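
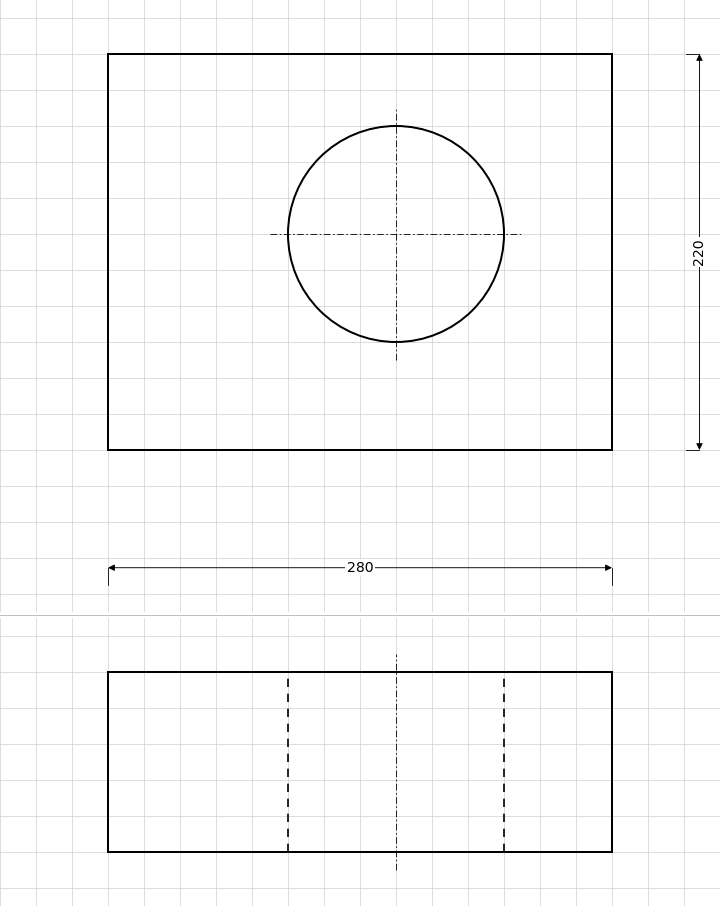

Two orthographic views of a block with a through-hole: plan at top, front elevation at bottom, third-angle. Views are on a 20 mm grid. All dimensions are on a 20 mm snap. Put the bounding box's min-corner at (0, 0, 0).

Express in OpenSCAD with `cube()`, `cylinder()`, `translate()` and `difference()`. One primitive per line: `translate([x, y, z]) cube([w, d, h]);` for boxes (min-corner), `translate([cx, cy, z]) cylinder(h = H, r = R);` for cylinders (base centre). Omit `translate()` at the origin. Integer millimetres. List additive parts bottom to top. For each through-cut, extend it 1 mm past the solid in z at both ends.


difference() {
  cube([280, 220, 100]);
  translate([160, 120, -1]) cylinder(h = 102, r = 60);
}


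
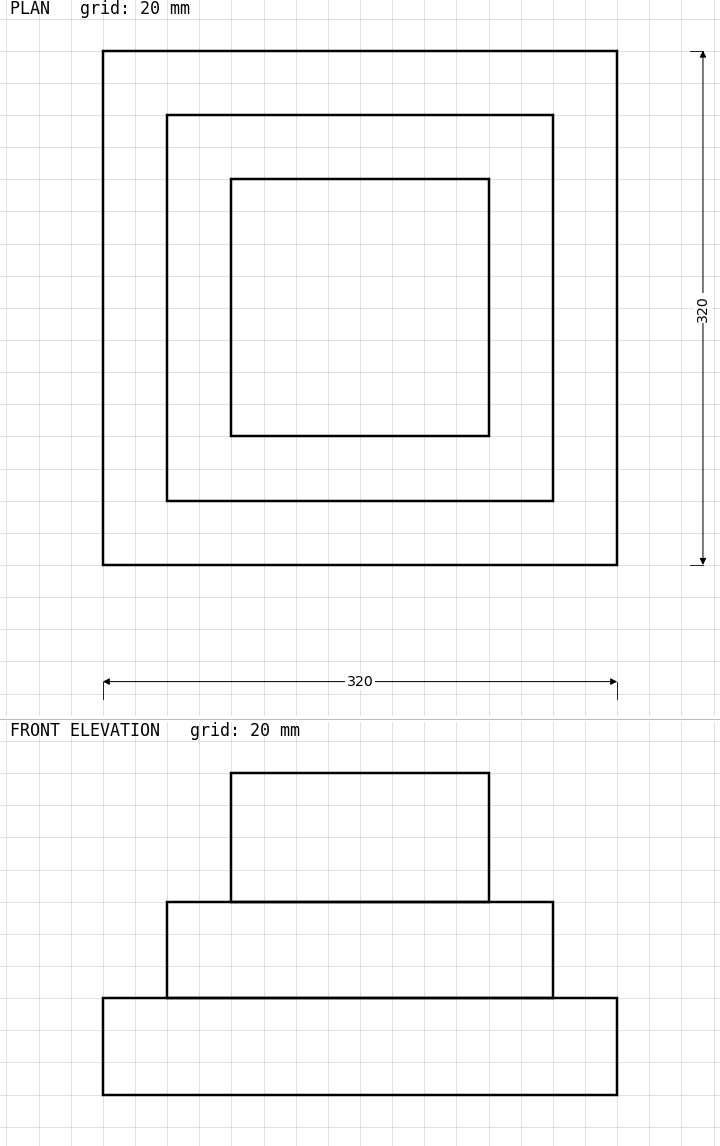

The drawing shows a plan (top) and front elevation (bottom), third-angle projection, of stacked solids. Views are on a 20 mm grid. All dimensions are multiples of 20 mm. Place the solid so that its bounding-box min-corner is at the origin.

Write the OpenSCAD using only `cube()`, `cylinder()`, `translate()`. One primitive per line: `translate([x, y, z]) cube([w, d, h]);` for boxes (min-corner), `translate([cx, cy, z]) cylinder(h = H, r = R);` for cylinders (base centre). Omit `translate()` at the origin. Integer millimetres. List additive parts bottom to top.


cube([320, 320, 60]);
translate([40, 40, 60]) cube([240, 240, 60]);
translate([80, 80, 120]) cube([160, 160, 80]);


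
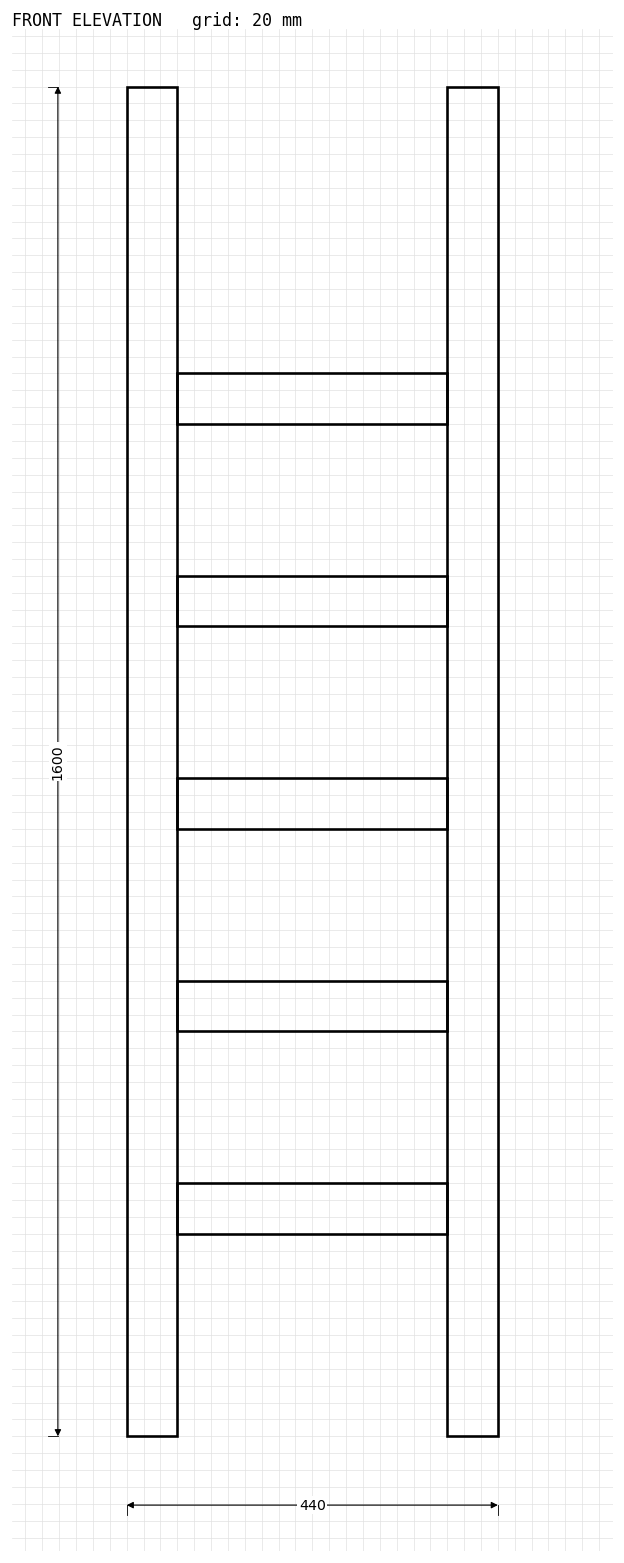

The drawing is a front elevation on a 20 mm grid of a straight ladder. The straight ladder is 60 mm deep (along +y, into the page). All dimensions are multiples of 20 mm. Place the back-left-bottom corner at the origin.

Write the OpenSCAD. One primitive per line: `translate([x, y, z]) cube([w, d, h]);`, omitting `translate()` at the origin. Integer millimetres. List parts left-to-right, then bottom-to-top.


cube([60, 60, 1600]);
translate([60, 0, 240]) cube([320, 60, 60]);
translate([60, 0, 480]) cube([320, 60, 60]);
translate([60, 0, 720]) cube([320, 60, 60]);
translate([60, 0, 960]) cube([320, 60, 60]);
translate([60, 0, 1200]) cube([320, 60, 60]);
translate([380, 0, 0]) cube([60, 60, 1600]);


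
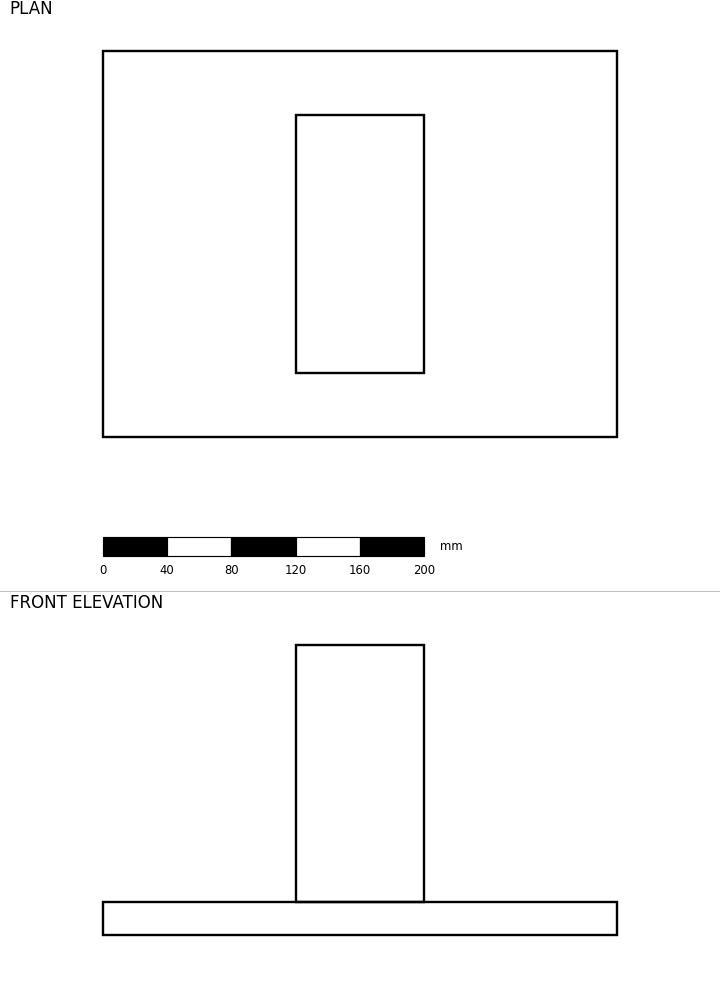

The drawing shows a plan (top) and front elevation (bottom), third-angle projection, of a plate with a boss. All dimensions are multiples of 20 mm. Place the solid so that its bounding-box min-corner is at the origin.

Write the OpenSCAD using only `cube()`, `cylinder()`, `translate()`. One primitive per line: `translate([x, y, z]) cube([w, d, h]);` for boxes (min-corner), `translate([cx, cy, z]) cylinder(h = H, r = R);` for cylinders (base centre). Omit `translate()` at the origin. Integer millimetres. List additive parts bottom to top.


cube([320, 240, 20]);
translate([120, 40, 20]) cube([80, 160, 160]);


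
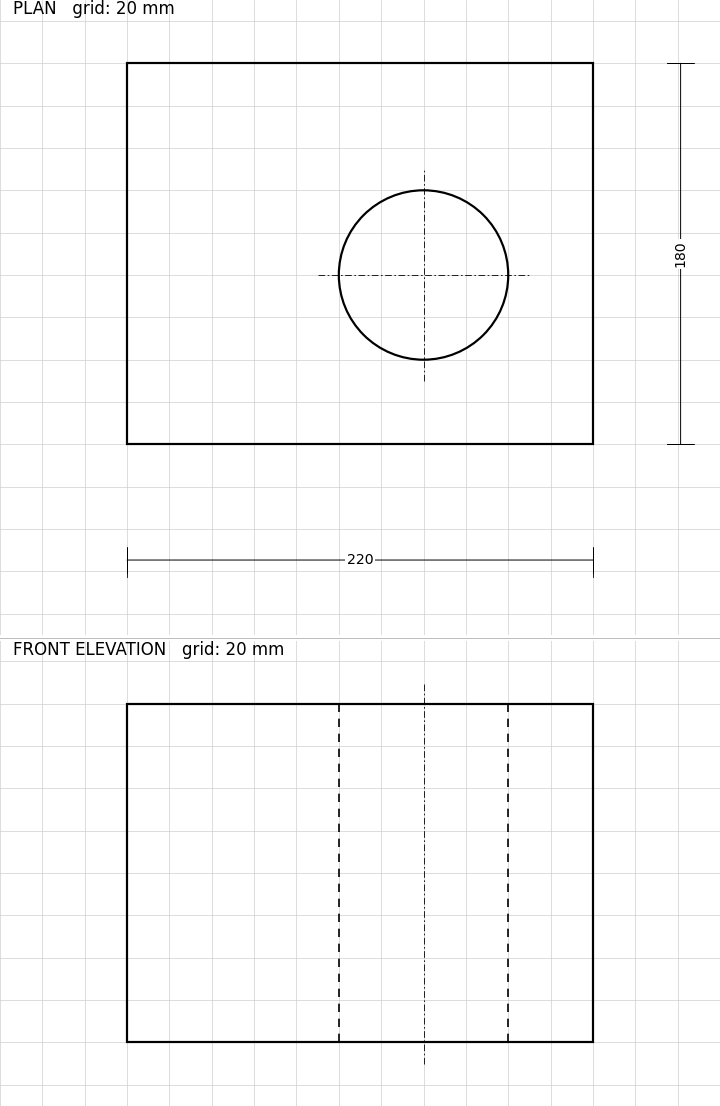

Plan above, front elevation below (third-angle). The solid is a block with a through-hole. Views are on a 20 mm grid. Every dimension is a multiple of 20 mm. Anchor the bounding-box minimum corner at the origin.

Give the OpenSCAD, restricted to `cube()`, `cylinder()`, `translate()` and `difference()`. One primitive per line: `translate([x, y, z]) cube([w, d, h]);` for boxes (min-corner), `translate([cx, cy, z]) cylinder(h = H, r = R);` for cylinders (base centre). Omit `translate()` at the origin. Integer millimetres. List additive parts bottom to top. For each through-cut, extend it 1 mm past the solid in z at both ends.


difference() {
  cube([220, 180, 160]);
  translate([140, 80, -1]) cylinder(h = 162, r = 40);
}


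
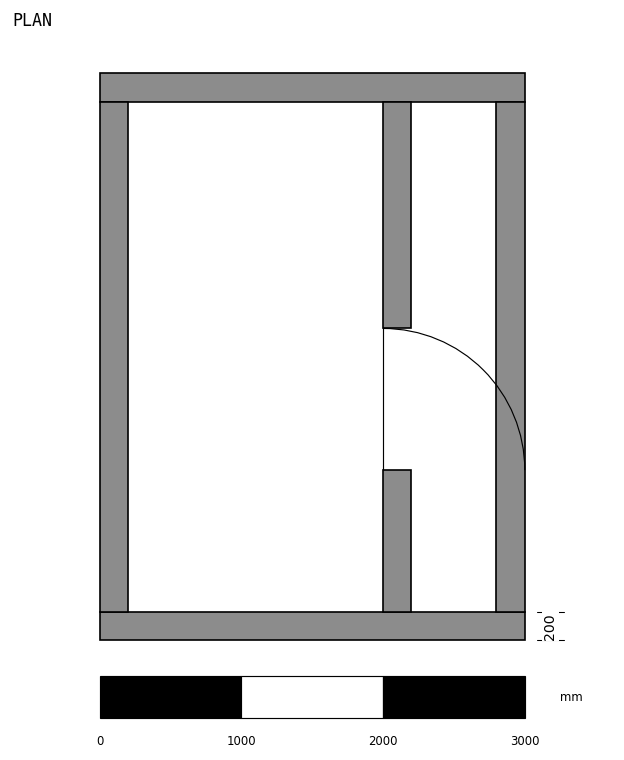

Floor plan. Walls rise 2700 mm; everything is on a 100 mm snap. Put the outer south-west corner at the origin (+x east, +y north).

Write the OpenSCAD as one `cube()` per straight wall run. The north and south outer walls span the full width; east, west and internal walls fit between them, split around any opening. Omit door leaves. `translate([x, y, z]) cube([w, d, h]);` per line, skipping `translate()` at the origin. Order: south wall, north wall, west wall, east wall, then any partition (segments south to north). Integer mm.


cube([3000, 200, 2700]);
translate([0, 3800, 0]) cube([3000, 200, 2700]);
translate([0, 200, 0]) cube([200, 3600, 2700]);
translate([2800, 200, 0]) cube([200, 3600, 2700]);
translate([2000, 200, 0]) cube([200, 1000, 2700]);
translate([2000, 2200, 0]) cube([200, 1600, 2700]);


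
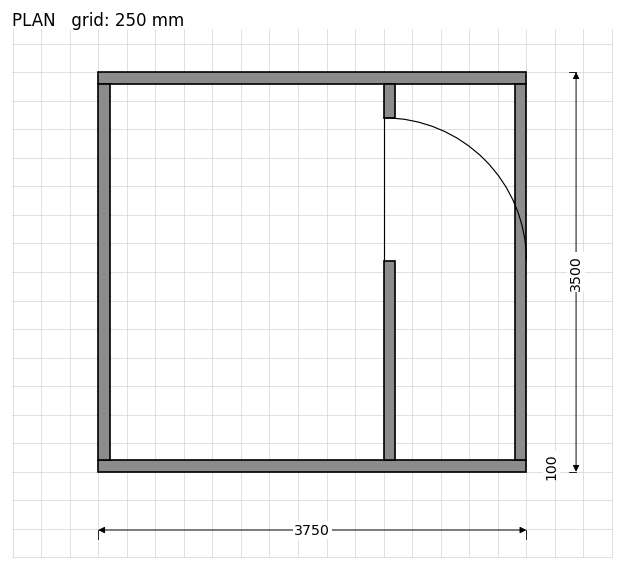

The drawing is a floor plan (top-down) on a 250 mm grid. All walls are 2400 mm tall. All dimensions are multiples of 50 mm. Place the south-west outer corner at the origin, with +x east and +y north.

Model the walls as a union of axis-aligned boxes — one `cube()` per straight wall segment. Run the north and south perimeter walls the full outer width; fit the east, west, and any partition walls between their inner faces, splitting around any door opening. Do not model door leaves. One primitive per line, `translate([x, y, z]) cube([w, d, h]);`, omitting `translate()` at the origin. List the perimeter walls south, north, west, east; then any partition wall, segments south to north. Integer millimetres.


cube([3750, 100, 2400]);
translate([0, 3400, 0]) cube([3750, 100, 2400]);
translate([0, 100, 0]) cube([100, 3300, 2400]);
translate([3650, 100, 0]) cube([100, 3300, 2400]);
translate([2500, 100, 0]) cube([100, 1750, 2400]);
translate([2500, 3100, 0]) cube([100, 300, 2400]);


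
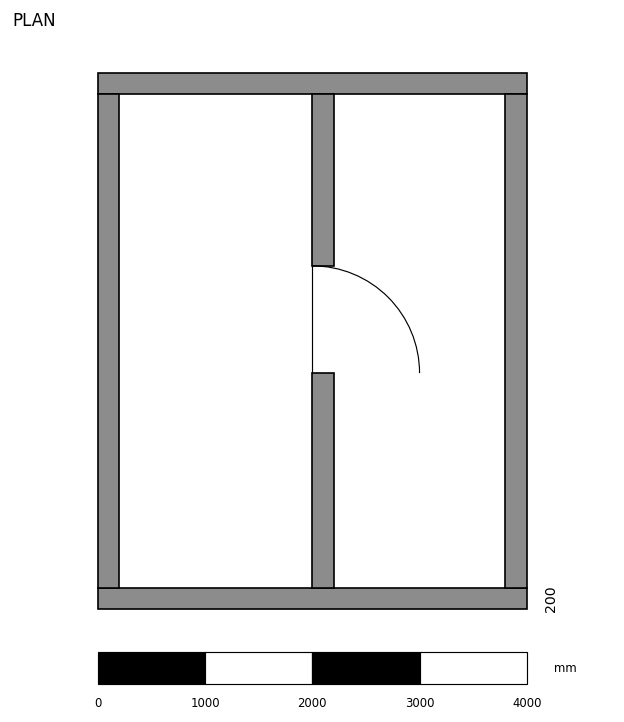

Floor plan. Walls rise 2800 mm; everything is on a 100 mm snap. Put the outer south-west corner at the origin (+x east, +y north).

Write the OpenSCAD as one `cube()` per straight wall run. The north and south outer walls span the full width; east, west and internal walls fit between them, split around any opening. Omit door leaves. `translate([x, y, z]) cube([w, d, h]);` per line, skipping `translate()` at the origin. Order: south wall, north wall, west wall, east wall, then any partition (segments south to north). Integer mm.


cube([4000, 200, 2800]);
translate([0, 4800, 0]) cube([4000, 200, 2800]);
translate([0, 200, 0]) cube([200, 4600, 2800]);
translate([3800, 200, 0]) cube([200, 4600, 2800]);
translate([2000, 200, 0]) cube([200, 2000, 2800]);
translate([2000, 3200, 0]) cube([200, 1600, 2800]);


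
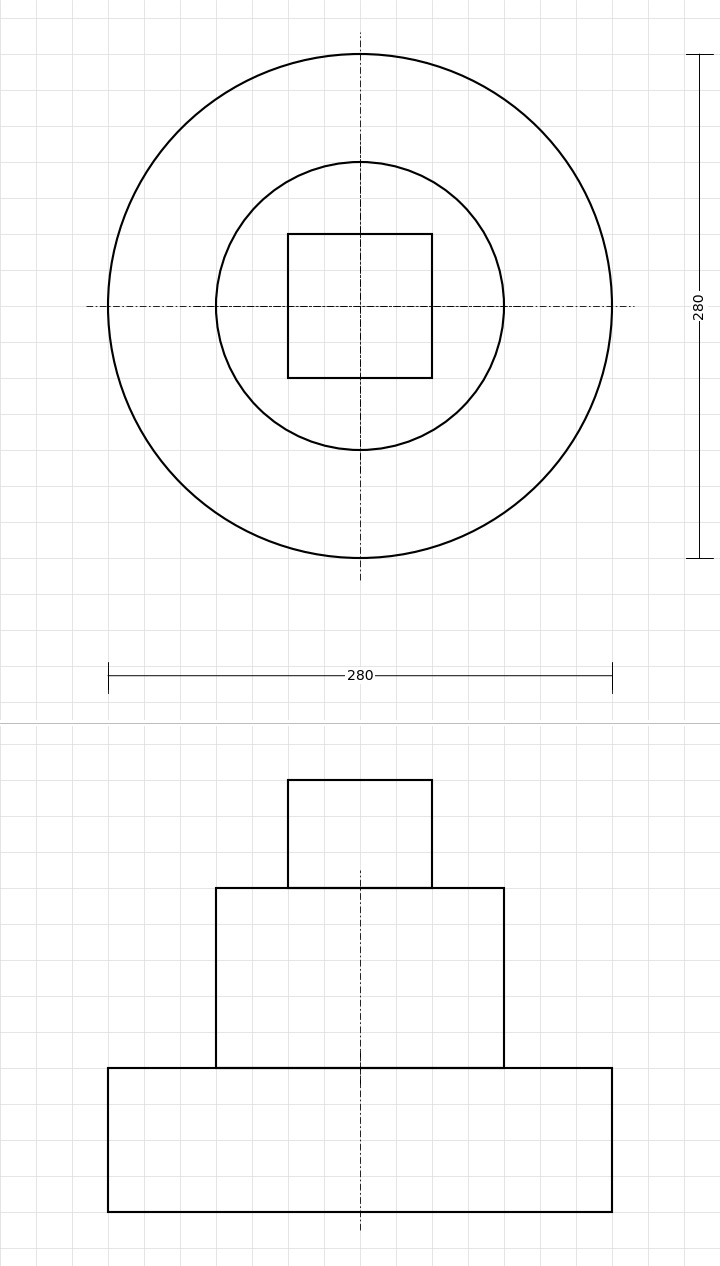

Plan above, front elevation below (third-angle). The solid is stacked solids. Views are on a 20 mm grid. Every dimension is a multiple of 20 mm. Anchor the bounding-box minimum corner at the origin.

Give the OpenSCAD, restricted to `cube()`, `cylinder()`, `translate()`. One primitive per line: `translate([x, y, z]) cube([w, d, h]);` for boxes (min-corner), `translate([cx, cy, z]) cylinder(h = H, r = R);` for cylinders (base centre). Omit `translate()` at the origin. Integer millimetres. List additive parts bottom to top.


translate([140, 140, 0]) cylinder(h = 80, r = 140);
translate([140, 140, 80]) cylinder(h = 100, r = 80);
translate([100, 100, 180]) cube([80, 80, 60]);


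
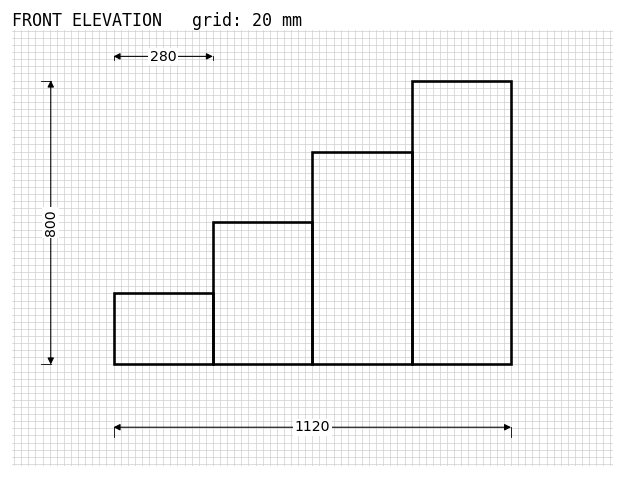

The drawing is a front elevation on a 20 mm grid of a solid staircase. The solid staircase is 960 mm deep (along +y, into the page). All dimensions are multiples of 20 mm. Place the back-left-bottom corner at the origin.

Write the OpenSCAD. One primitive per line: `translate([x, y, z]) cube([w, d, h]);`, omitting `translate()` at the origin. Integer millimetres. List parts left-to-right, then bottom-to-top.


cube([280, 960, 200]);
translate([280, 0, 0]) cube([280, 960, 400]);
translate([560, 0, 0]) cube([280, 960, 600]);
translate([840, 0, 0]) cube([280, 960, 800]);


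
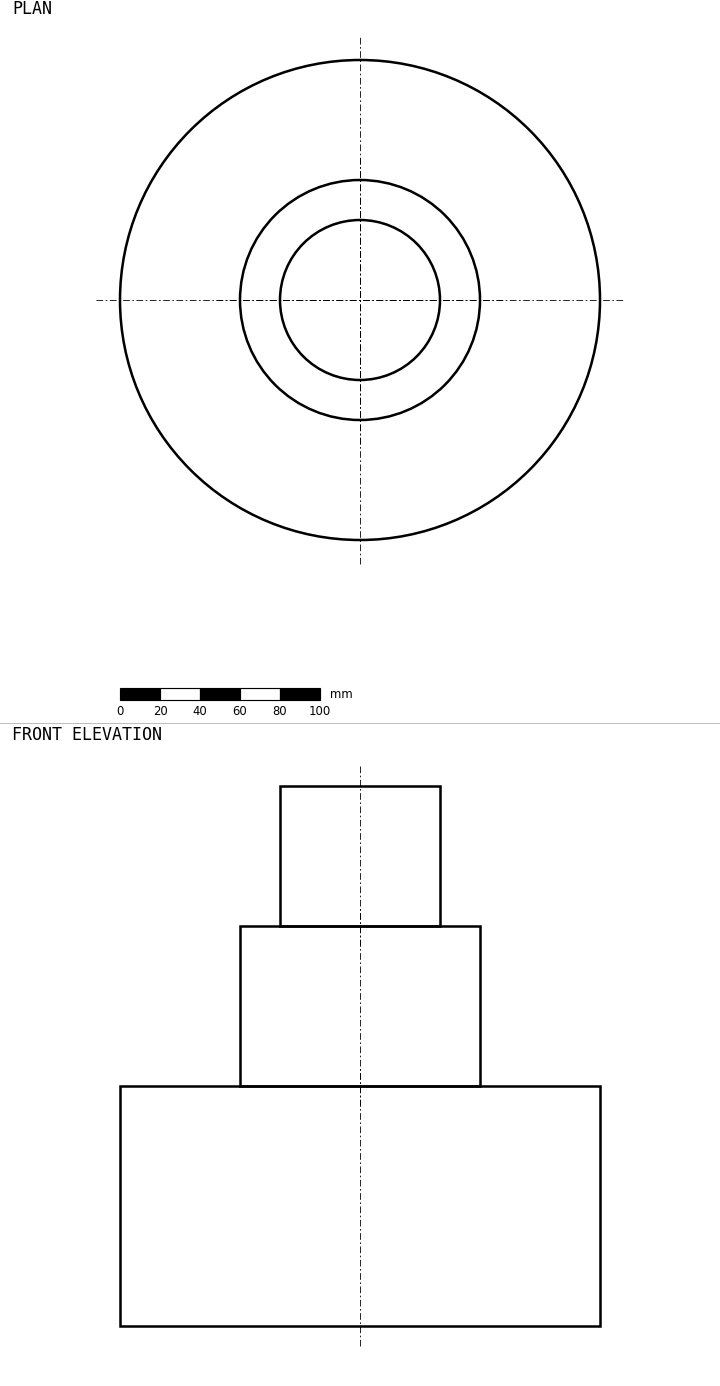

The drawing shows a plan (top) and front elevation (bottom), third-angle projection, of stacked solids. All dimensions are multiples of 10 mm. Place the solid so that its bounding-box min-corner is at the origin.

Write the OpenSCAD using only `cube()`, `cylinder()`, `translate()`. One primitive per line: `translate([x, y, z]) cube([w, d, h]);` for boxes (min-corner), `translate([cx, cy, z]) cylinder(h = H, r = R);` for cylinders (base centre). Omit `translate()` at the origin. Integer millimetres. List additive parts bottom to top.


translate([120, 120, 0]) cylinder(h = 120, r = 120);
translate([120, 120, 120]) cylinder(h = 80, r = 60);
translate([120, 120, 200]) cylinder(h = 70, r = 40);


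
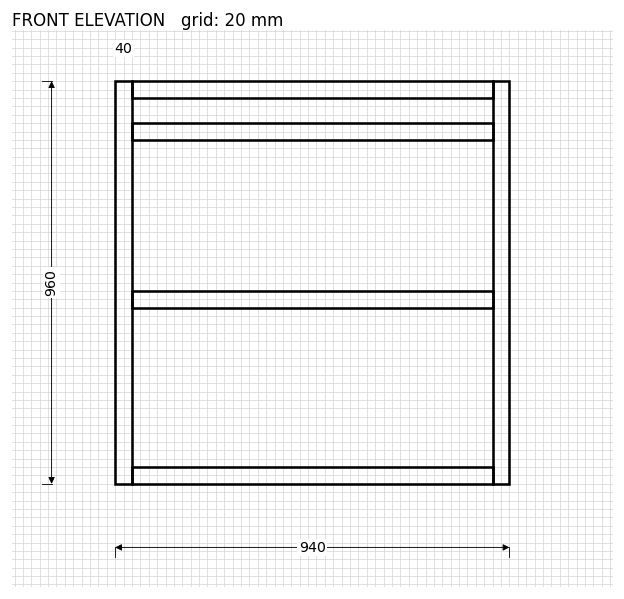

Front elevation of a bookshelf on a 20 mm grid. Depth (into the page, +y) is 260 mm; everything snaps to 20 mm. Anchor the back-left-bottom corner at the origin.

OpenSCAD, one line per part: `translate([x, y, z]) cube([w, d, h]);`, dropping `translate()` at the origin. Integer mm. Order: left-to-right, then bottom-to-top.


cube([40, 260, 960]);
translate([40, 0, 0]) cube([860, 260, 40]);
translate([40, 0, 420]) cube([860, 260, 40]);
translate([40, 0, 820]) cube([860, 260, 40]);
translate([40, 0, 920]) cube([860, 260, 40]);
translate([900, 0, 0]) cube([40, 260, 960]);


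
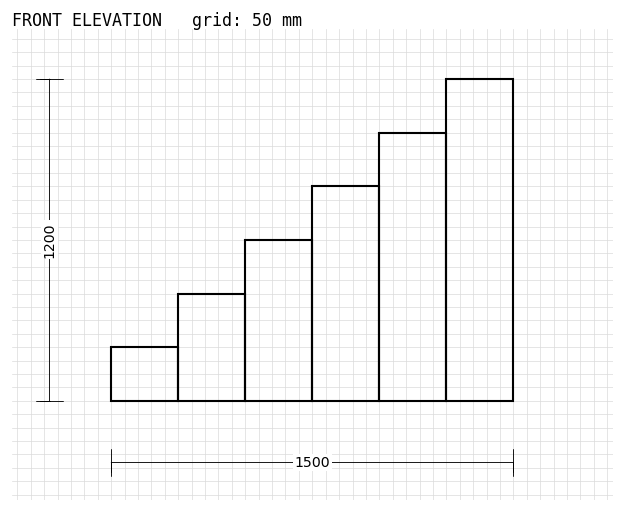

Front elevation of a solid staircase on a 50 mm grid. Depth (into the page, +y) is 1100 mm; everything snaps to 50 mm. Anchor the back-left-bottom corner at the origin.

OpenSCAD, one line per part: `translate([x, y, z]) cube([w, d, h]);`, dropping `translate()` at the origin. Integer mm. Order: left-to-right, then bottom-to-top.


cube([250, 1100, 200]);
translate([250, 0, 0]) cube([250, 1100, 400]);
translate([500, 0, 0]) cube([250, 1100, 600]);
translate([750, 0, 0]) cube([250, 1100, 800]);
translate([1000, 0, 0]) cube([250, 1100, 1000]);
translate([1250, 0, 0]) cube([250, 1100, 1200]);


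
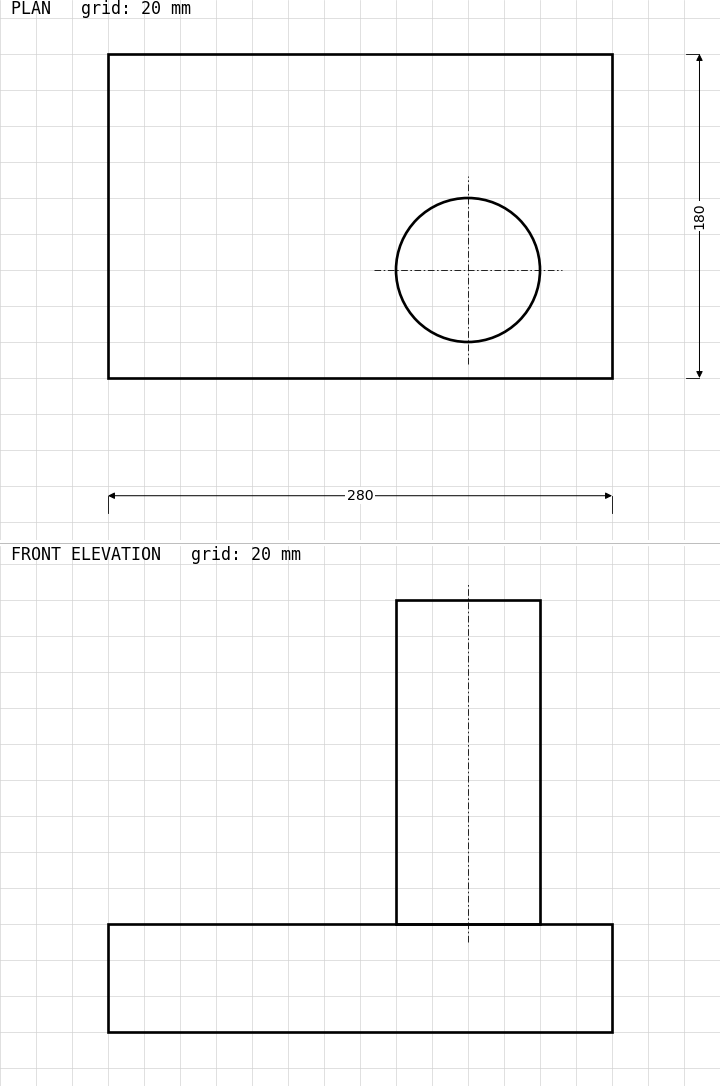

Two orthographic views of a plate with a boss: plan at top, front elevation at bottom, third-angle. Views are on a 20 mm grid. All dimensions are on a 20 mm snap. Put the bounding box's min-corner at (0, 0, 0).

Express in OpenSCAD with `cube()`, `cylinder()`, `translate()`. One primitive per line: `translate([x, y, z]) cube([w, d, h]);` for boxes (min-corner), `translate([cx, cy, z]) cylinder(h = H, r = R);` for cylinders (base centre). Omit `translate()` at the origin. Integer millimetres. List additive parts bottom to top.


cube([280, 180, 60]);
translate([200, 60, 60]) cylinder(h = 180, r = 40);


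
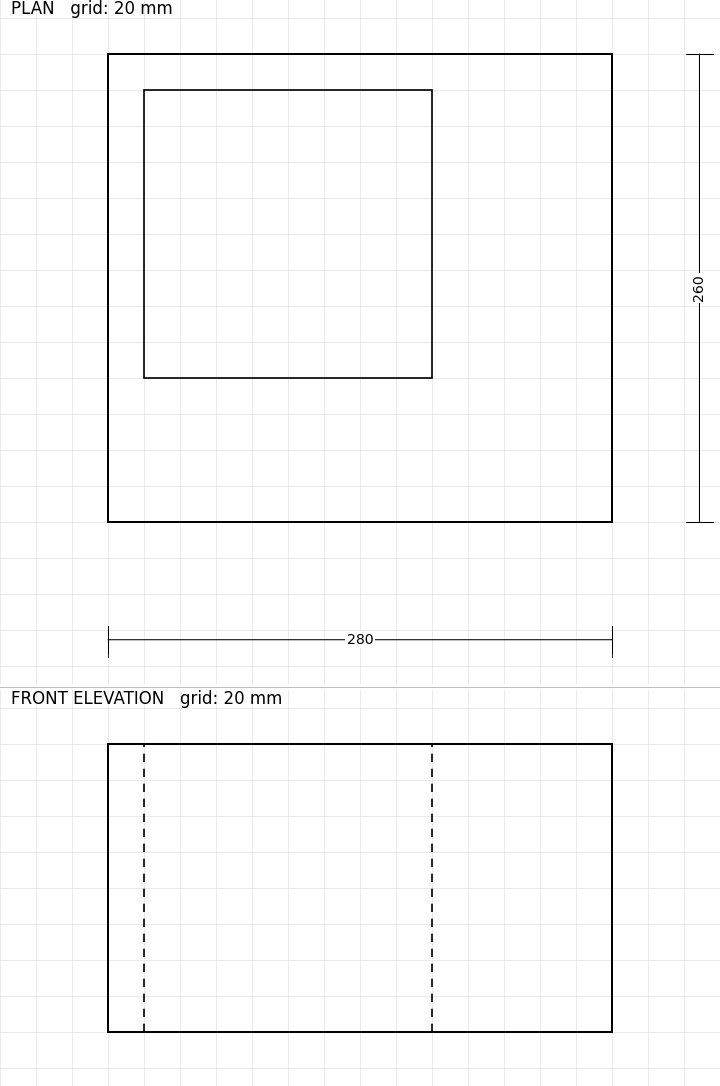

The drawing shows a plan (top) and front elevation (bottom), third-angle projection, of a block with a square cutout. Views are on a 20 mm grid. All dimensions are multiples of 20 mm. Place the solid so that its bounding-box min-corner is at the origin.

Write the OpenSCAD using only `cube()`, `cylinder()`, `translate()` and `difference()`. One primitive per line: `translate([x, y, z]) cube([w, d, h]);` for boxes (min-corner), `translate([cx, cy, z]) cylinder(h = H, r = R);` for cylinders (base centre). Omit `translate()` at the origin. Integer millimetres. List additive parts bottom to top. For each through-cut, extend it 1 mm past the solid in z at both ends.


difference() {
  cube([280, 260, 160]);
  translate([20, 80, -1]) cube([160, 160, 162]);
}


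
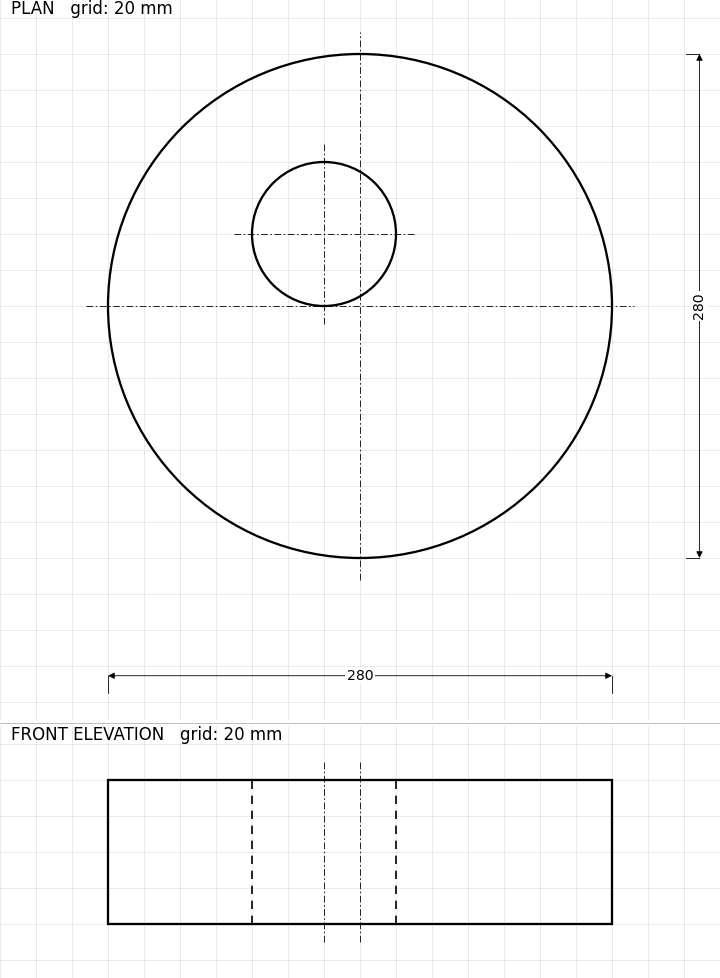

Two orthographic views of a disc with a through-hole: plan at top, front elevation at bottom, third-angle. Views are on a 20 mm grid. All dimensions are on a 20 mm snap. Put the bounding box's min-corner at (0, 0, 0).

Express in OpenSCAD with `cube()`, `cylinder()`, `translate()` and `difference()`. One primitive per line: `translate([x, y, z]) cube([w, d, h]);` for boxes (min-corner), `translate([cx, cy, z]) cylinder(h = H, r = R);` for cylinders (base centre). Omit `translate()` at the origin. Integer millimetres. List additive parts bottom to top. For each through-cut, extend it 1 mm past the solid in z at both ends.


difference() {
  translate([140, 140, 0]) cylinder(h = 80, r = 140);
  translate([120, 180, -1]) cylinder(h = 82, r = 40);
}


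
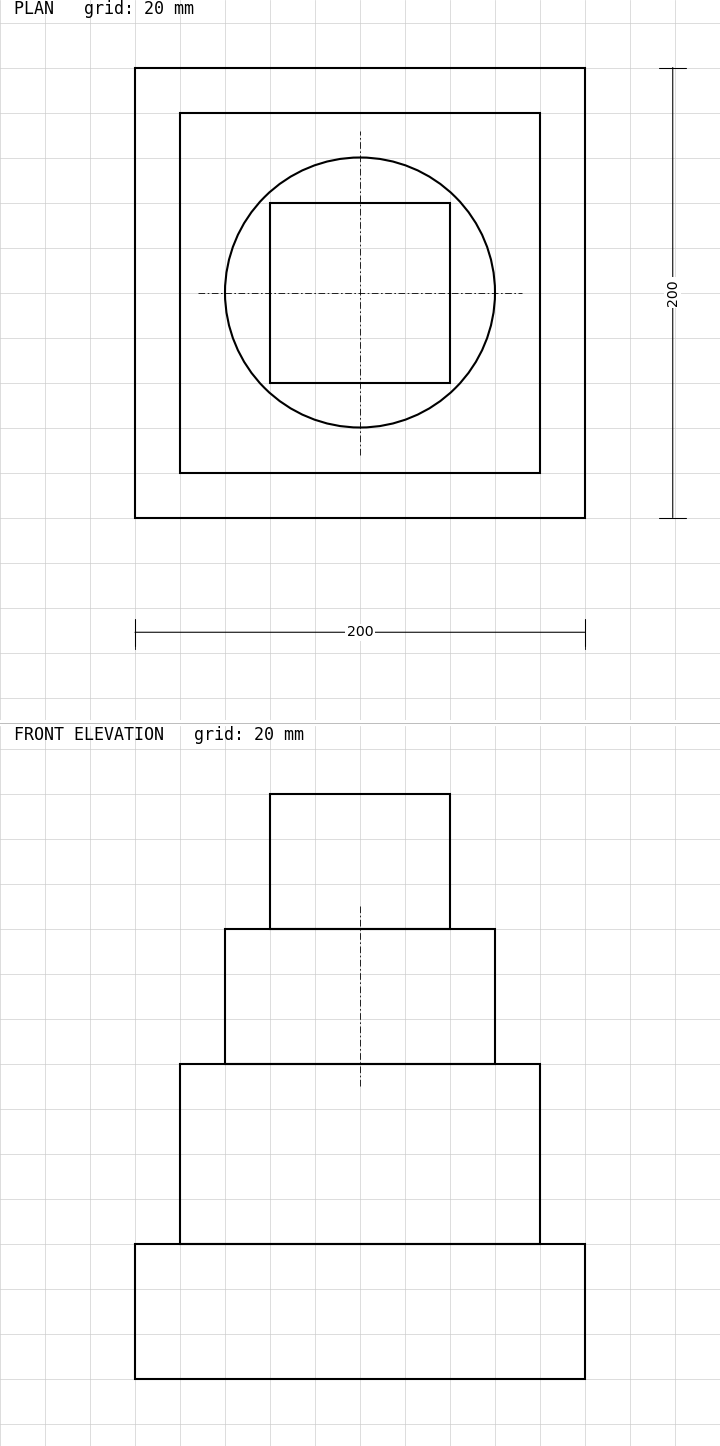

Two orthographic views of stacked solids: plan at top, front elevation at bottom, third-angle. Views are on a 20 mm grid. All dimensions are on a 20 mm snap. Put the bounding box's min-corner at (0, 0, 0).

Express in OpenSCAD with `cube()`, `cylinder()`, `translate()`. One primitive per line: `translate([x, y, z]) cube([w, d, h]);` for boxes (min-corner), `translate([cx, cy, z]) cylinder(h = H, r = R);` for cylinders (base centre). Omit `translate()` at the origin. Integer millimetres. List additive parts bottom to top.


cube([200, 200, 60]);
translate([20, 20, 60]) cube([160, 160, 80]);
translate([100, 100, 140]) cylinder(h = 60, r = 60);
translate([60, 60, 200]) cube([80, 80, 60]);


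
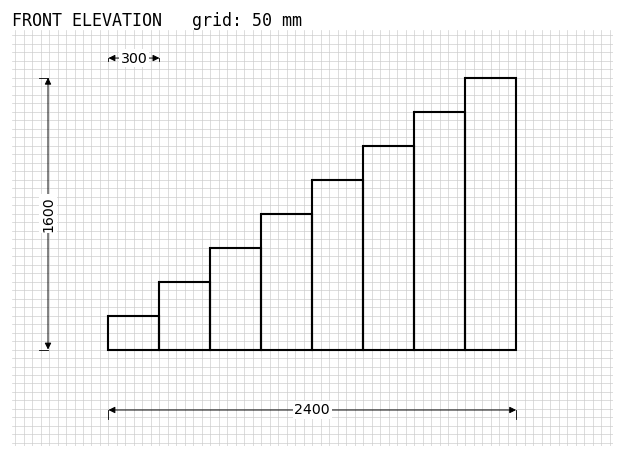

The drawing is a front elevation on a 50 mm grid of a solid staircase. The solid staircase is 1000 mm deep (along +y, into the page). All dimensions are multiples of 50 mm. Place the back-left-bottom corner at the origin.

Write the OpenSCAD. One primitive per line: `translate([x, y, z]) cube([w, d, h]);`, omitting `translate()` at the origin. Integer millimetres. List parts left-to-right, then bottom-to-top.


cube([300, 1000, 200]);
translate([300, 0, 0]) cube([300, 1000, 400]);
translate([600, 0, 0]) cube([300, 1000, 600]);
translate([900, 0, 0]) cube([300, 1000, 800]);
translate([1200, 0, 0]) cube([300, 1000, 1000]);
translate([1500, 0, 0]) cube([300, 1000, 1200]);
translate([1800, 0, 0]) cube([300, 1000, 1400]);
translate([2100, 0, 0]) cube([300, 1000, 1600]);


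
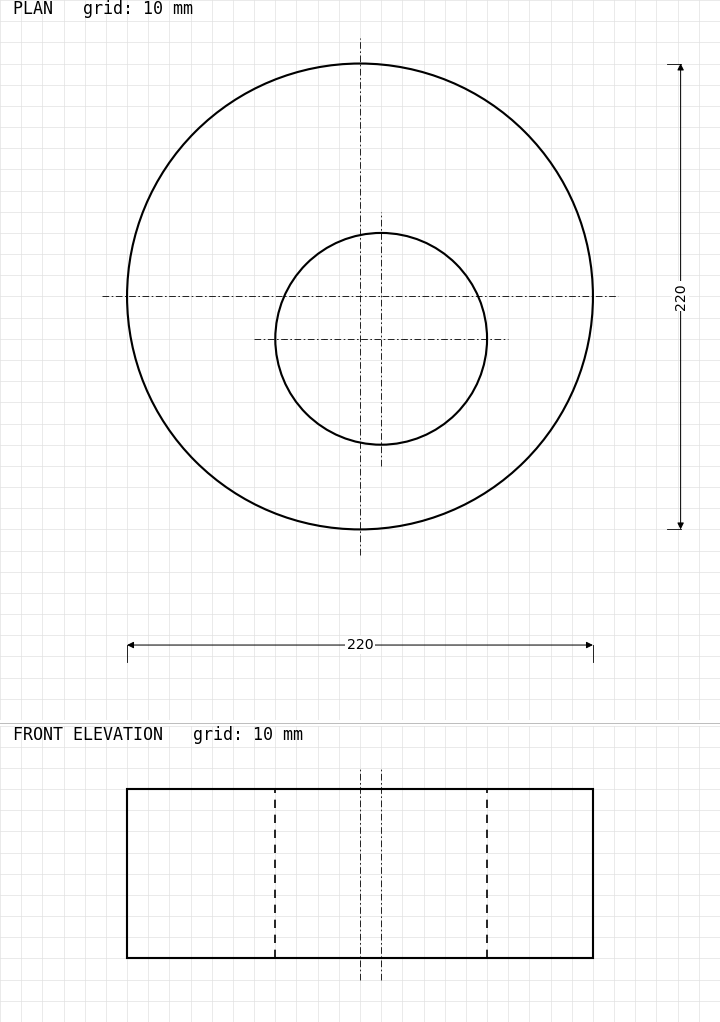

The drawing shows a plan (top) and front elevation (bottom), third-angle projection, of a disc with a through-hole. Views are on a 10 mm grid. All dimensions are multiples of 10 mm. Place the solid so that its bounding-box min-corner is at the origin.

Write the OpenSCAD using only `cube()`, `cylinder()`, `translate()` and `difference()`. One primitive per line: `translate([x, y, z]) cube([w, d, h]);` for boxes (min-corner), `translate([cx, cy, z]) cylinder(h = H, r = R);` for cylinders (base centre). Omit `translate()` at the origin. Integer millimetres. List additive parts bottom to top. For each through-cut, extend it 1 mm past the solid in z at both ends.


difference() {
  translate([110, 110, 0]) cylinder(h = 80, r = 110);
  translate([120, 90, -1]) cylinder(h = 82, r = 50);
}


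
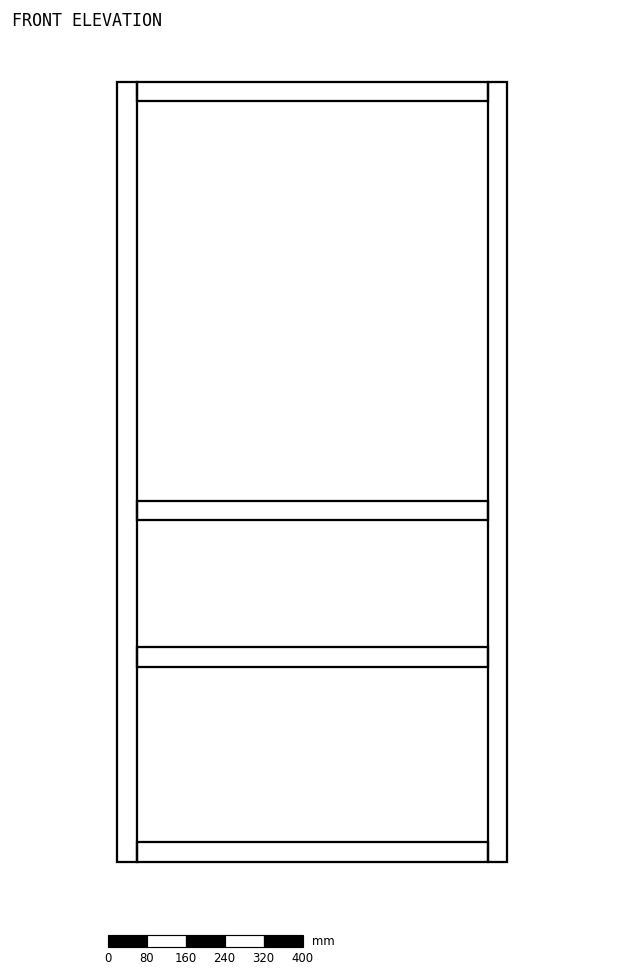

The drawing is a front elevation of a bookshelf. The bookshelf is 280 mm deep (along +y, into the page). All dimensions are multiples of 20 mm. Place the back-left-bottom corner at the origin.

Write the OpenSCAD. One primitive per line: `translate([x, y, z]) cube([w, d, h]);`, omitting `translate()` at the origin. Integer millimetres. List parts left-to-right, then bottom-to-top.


cube([40, 280, 1600]);
translate([40, 0, 0]) cube([720, 280, 40]);
translate([40, 0, 400]) cube([720, 280, 40]);
translate([40, 0, 700]) cube([720, 280, 40]);
translate([40, 0, 1560]) cube([720, 280, 40]);
translate([760, 0, 0]) cube([40, 280, 1600]);


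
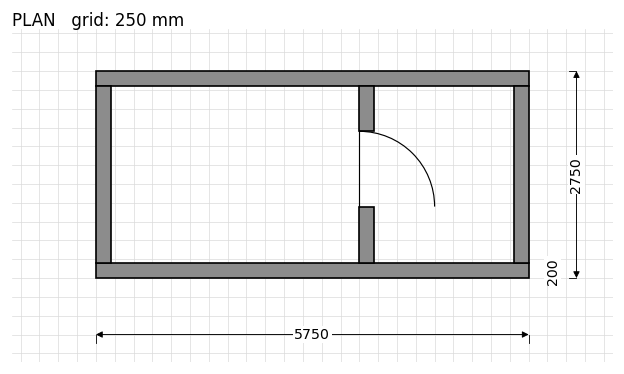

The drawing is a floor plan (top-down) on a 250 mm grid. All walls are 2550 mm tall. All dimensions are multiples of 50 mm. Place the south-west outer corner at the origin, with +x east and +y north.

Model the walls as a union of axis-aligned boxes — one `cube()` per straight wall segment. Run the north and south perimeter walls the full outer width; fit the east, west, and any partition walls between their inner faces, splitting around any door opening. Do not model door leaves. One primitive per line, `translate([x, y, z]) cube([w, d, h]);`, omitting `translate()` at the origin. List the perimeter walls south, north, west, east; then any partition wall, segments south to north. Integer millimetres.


cube([5750, 200, 2550]);
translate([0, 2550, 0]) cube([5750, 200, 2550]);
translate([0, 200, 0]) cube([200, 2350, 2550]);
translate([5550, 200, 0]) cube([200, 2350, 2550]);
translate([3500, 200, 0]) cube([200, 750, 2550]);
translate([3500, 1950, 0]) cube([200, 600, 2550]);


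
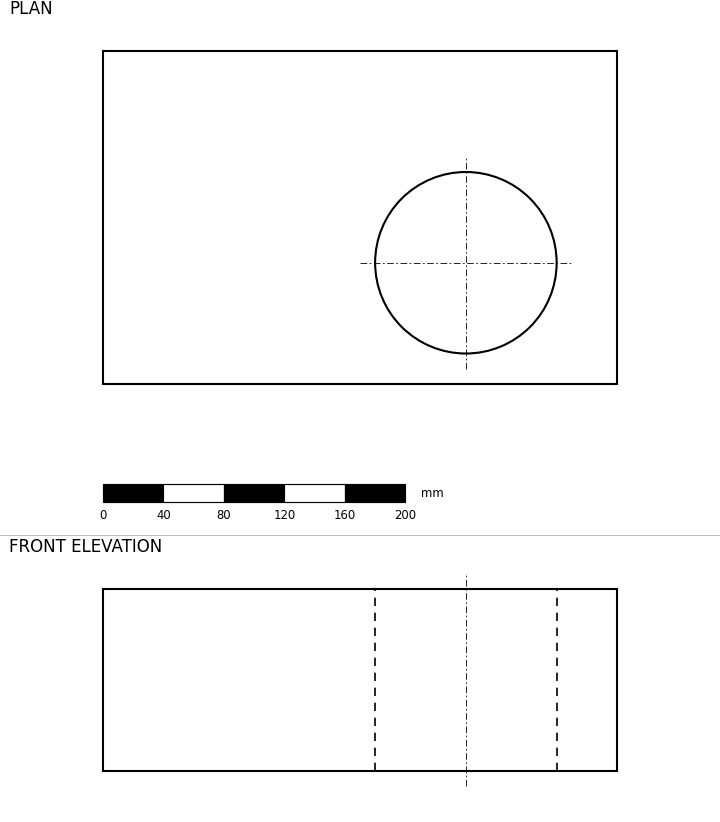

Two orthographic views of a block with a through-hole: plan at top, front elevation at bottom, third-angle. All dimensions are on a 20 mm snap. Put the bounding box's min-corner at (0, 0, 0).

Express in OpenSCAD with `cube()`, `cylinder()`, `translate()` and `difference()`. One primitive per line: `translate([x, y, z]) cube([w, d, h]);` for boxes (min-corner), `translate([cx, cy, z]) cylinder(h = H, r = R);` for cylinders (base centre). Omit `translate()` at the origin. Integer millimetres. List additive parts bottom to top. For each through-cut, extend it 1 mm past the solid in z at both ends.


difference() {
  cube([340, 220, 120]);
  translate([240, 80, -1]) cylinder(h = 122, r = 60);
}


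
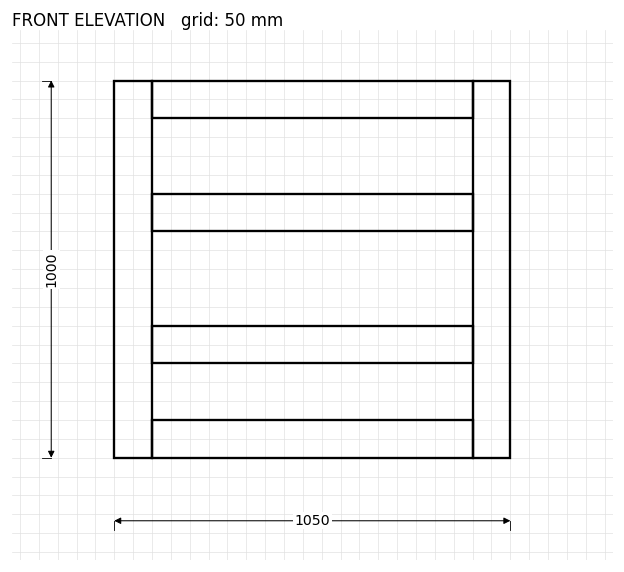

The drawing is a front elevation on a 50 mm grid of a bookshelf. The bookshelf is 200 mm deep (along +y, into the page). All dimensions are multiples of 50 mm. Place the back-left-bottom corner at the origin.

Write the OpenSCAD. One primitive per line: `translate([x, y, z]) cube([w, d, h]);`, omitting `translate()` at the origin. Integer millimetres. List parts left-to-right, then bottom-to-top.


cube([100, 200, 1000]);
translate([100, 0, 0]) cube([850, 200, 100]);
translate([100, 0, 250]) cube([850, 200, 100]);
translate([100, 0, 600]) cube([850, 200, 100]);
translate([100, 0, 900]) cube([850, 200, 100]);
translate([950, 0, 0]) cube([100, 200, 1000]);


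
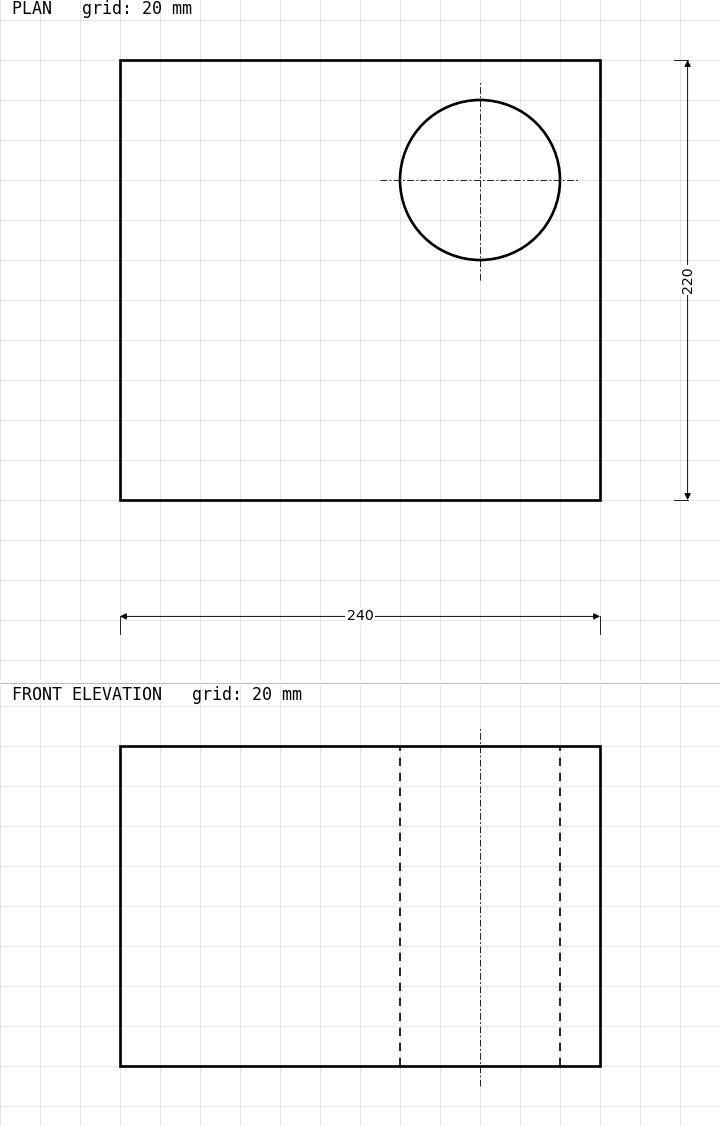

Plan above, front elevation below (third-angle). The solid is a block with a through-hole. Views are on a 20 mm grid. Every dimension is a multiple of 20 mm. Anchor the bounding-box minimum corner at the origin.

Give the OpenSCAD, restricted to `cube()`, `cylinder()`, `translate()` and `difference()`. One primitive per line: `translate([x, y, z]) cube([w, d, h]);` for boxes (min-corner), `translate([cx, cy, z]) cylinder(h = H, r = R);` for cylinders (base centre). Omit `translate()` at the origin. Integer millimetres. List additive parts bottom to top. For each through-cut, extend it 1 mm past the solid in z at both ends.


difference() {
  cube([240, 220, 160]);
  translate([180, 160, -1]) cylinder(h = 162, r = 40);
}


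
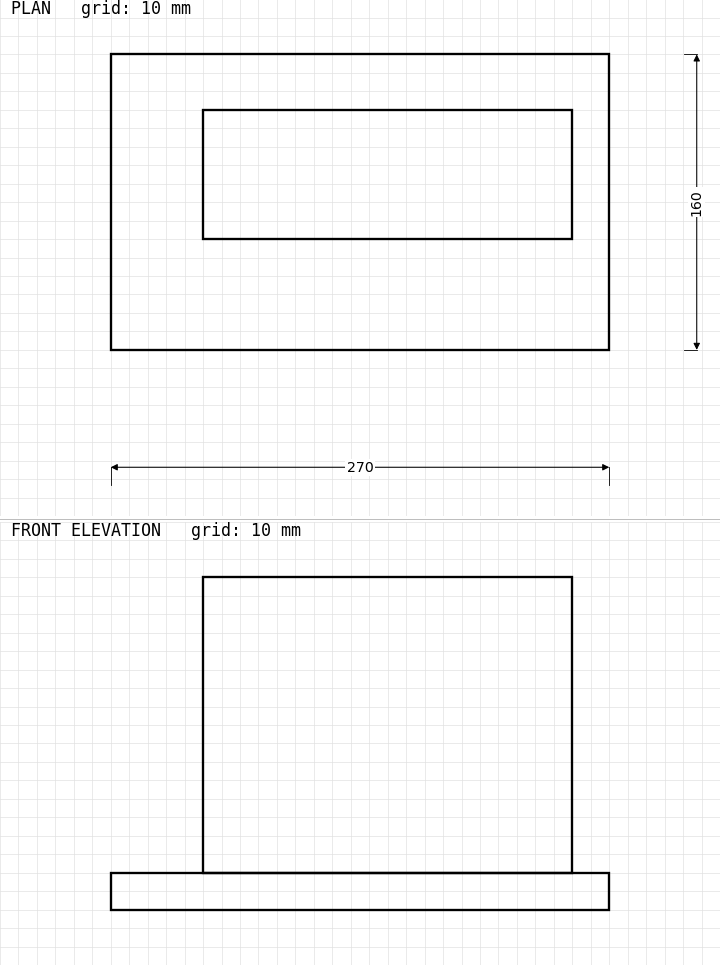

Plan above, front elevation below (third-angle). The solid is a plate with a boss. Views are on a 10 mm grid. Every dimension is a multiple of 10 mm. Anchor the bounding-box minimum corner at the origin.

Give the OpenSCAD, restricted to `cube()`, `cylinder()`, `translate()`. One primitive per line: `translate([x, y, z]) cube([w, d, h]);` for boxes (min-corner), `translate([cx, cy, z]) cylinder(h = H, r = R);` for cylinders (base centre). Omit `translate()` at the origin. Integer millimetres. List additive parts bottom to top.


cube([270, 160, 20]);
translate([50, 60, 20]) cube([200, 70, 160]);


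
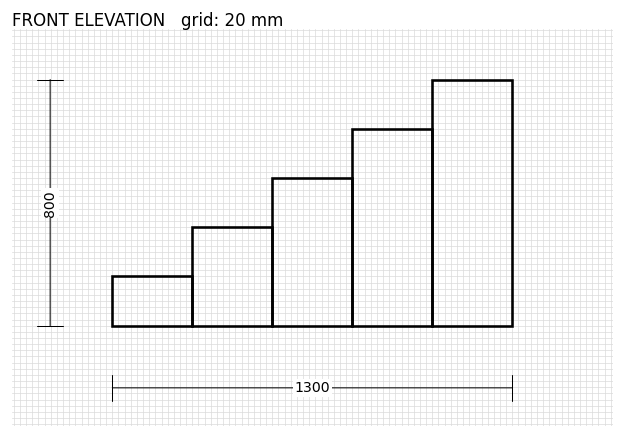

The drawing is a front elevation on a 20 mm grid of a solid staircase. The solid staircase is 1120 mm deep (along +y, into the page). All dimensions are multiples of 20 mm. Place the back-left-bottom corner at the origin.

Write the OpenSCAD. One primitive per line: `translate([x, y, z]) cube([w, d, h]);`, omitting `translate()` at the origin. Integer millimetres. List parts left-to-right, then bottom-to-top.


cube([260, 1120, 160]);
translate([260, 0, 0]) cube([260, 1120, 320]);
translate([520, 0, 0]) cube([260, 1120, 480]);
translate([780, 0, 0]) cube([260, 1120, 640]);
translate([1040, 0, 0]) cube([260, 1120, 800]);


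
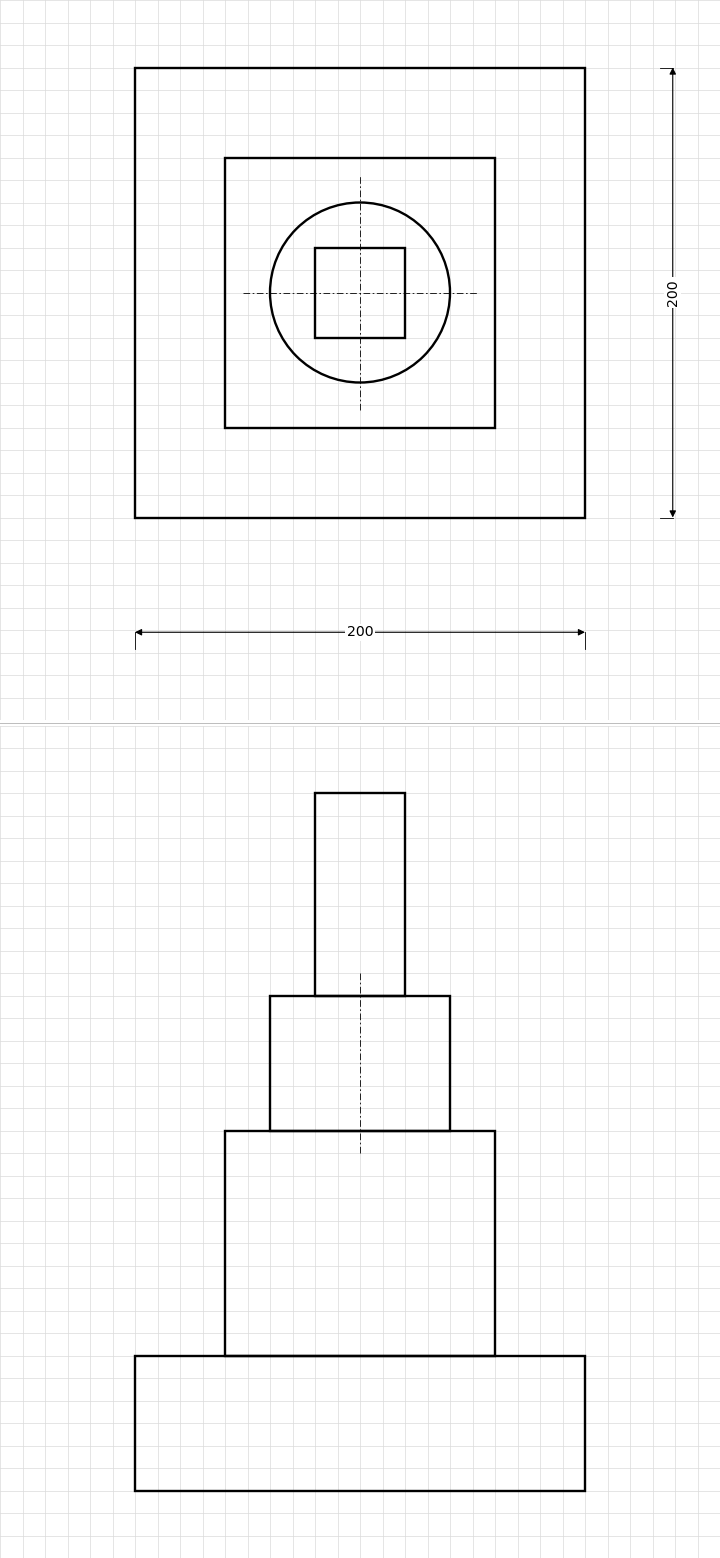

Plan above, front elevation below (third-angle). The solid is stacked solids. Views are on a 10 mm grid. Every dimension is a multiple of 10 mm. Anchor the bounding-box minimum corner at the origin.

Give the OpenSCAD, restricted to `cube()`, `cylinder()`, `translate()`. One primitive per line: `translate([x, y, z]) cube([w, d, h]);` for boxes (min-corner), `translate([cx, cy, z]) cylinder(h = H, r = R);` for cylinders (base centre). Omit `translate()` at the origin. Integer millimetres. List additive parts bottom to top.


cube([200, 200, 60]);
translate([40, 40, 60]) cube([120, 120, 100]);
translate([100, 100, 160]) cylinder(h = 60, r = 40);
translate([80, 80, 220]) cube([40, 40, 90]);


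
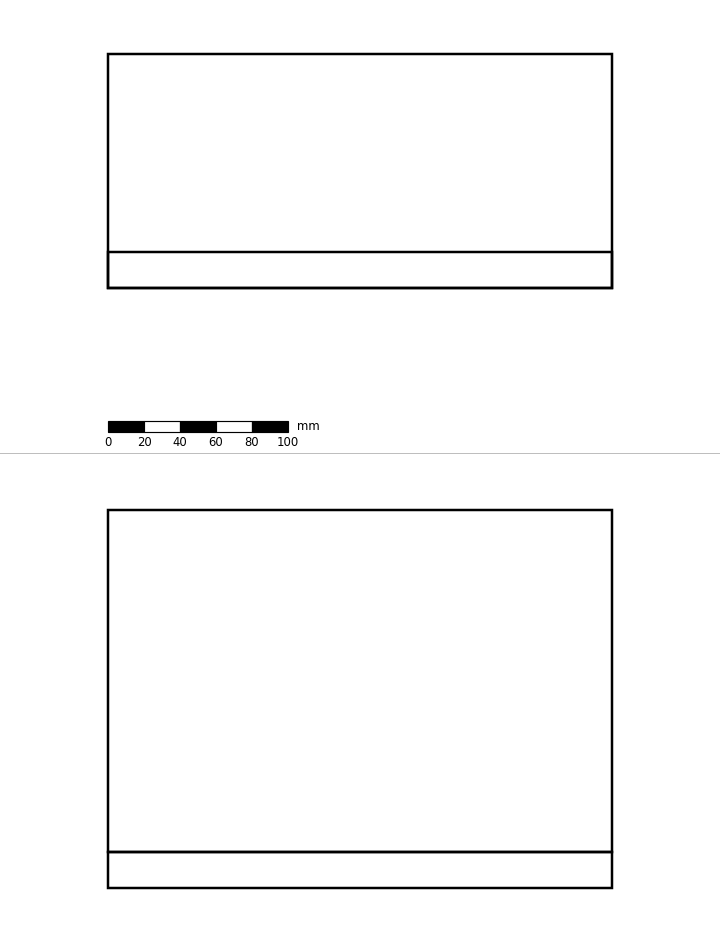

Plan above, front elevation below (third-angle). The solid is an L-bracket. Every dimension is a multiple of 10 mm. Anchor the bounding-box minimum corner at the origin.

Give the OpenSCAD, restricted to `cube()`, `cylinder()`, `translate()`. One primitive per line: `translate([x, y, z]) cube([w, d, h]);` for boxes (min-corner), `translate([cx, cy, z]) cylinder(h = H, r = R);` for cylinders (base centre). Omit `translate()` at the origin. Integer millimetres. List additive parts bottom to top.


cube([280, 130, 20]);
translate([0, 0, 20]) cube([280, 20, 190]);


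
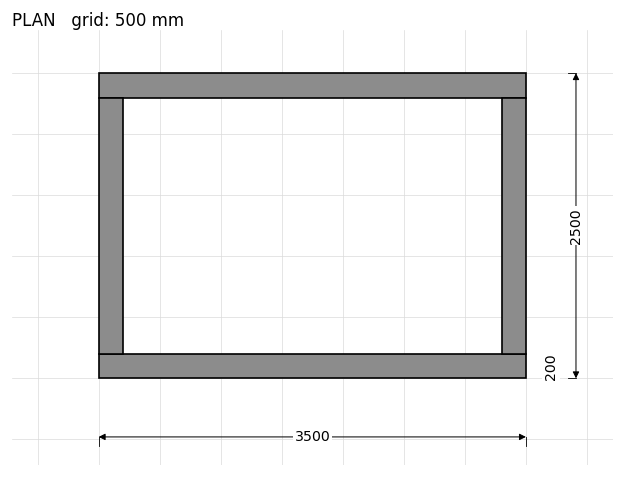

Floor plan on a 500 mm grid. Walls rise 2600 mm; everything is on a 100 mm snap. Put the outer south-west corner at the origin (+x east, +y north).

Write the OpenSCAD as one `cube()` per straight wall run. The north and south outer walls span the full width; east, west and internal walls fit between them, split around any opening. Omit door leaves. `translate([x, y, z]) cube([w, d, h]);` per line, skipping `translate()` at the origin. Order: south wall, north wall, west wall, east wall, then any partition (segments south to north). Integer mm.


cube([3500, 200, 2600]);
translate([0, 2300, 0]) cube([3500, 200, 2600]);
translate([0, 200, 0]) cube([200, 2100, 2600]);
translate([3300, 200, 0]) cube([200, 2100, 2600]);


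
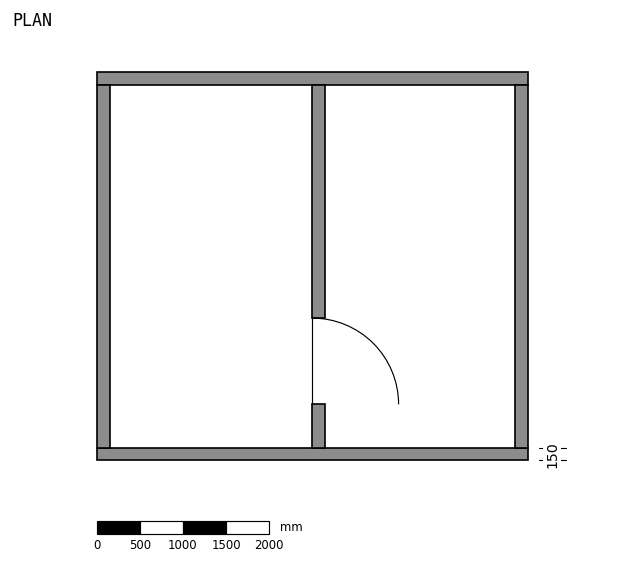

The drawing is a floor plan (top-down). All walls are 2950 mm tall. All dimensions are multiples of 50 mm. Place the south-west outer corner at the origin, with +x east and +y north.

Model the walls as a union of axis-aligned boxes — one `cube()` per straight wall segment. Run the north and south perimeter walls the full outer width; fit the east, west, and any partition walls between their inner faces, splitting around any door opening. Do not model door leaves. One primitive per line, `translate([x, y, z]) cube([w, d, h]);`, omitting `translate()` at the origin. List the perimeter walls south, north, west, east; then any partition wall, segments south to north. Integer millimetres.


cube([5000, 150, 2950]);
translate([0, 4350, 0]) cube([5000, 150, 2950]);
translate([0, 150, 0]) cube([150, 4200, 2950]);
translate([4850, 150, 0]) cube([150, 4200, 2950]);
translate([2500, 150, 0]) cube([150, 500, 2950]);
translate([2500, 1650, 0]) cube([150, 2700, 2950]);


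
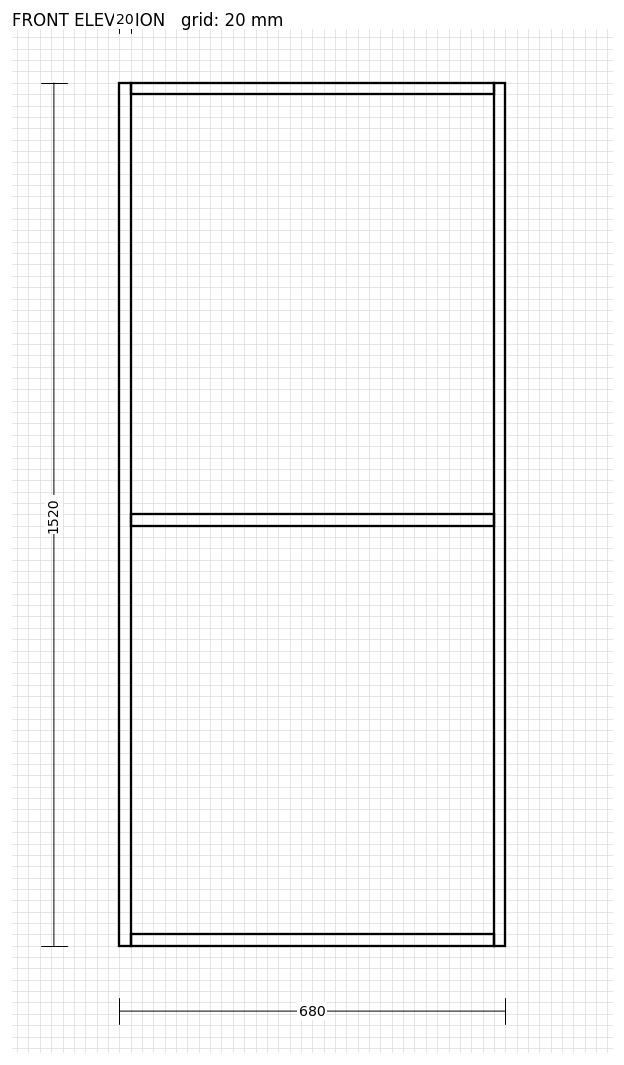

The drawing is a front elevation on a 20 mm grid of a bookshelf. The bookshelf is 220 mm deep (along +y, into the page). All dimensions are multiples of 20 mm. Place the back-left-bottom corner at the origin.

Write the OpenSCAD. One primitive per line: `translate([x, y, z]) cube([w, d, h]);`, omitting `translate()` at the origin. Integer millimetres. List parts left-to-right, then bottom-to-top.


cube([20, 220, 1520]);
translate([20, 0, 0]) cube([640, 220, 20]);
translate([20, 0, 740]) cube([640, 220, 20]);
translate([20, 0, 1500]) cube([640, 220, 20]);
translate([660, 0, 0]) cube([20, 220, 1520]);


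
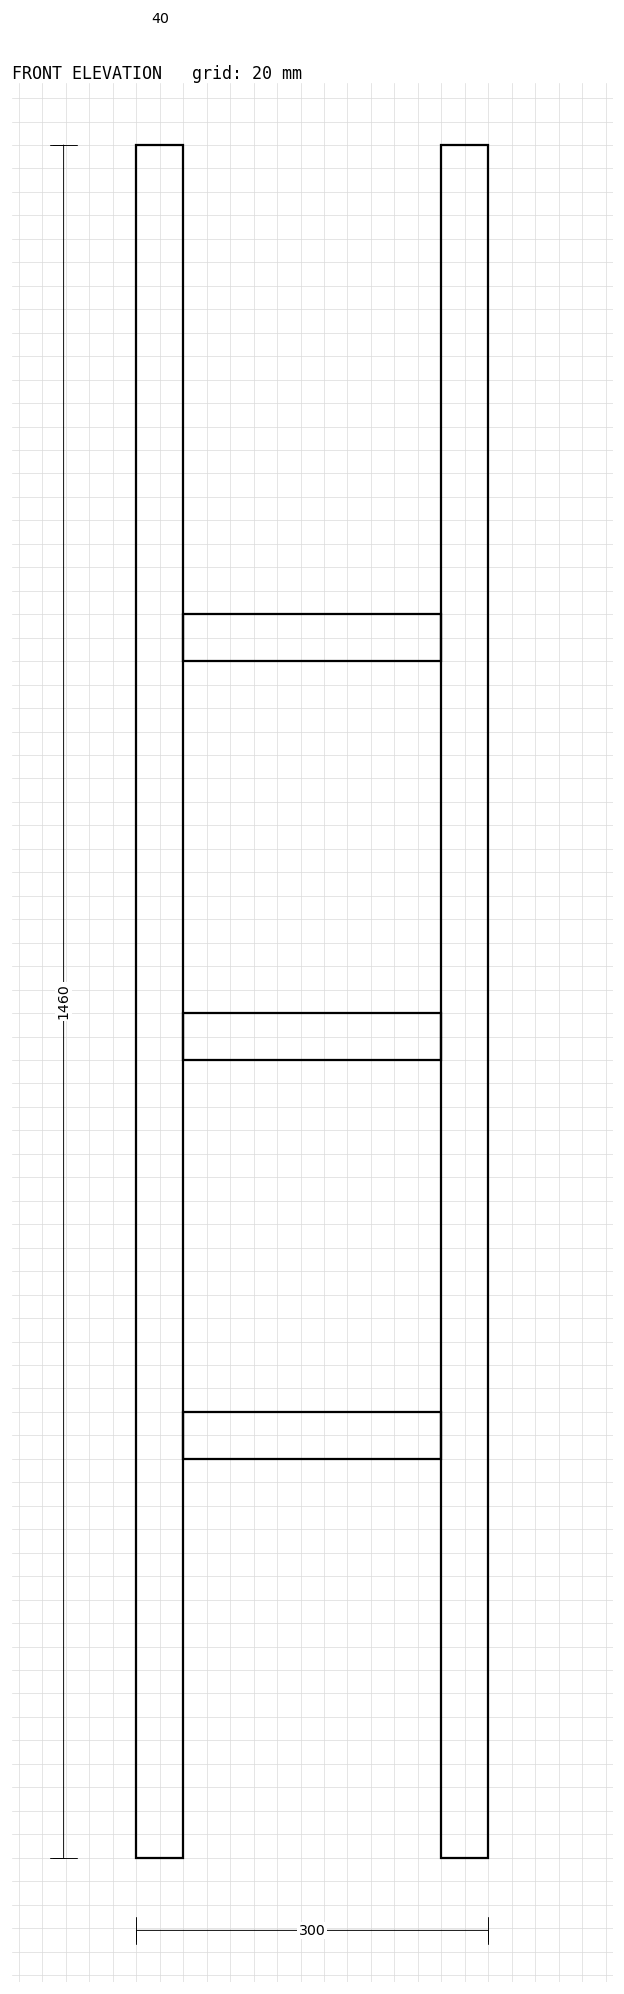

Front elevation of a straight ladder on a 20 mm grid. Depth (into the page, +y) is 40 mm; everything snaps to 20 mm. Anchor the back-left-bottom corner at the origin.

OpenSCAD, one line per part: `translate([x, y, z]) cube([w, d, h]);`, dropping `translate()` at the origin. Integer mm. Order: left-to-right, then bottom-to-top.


cube([40, 40, 1460]);
translate([40, 0, 340]) cube([220, 40, 40]);
translate([40, 0, 680]) cube([220, 40, 40]);
translate([40, 0, 1020]) cube([220, 40, 40]);
translate([260, 0, 0]) cube([40, 40, 1460]);


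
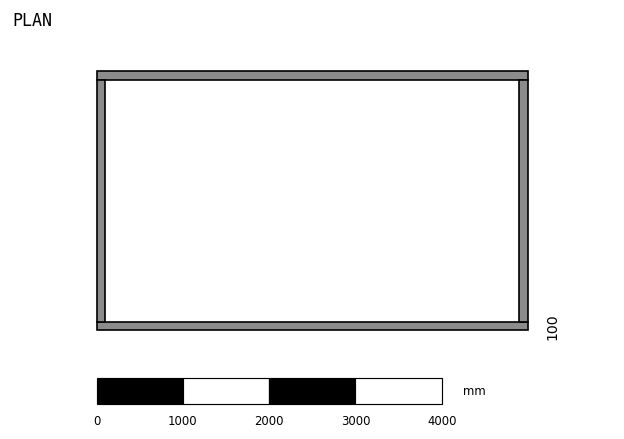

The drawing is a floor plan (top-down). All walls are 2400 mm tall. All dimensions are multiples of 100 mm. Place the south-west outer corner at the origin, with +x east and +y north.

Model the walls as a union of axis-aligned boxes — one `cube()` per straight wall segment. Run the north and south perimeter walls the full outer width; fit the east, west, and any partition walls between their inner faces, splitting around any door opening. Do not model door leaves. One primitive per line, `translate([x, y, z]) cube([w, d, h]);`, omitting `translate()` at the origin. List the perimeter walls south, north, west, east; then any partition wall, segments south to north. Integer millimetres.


cube([5000, 100, 2400]);
translate([0, 2900, 0]) cube([5000, 100, 2400]);
translate([0, 100, 0]) cube([100, 2800, 2400]);
translate([4900, 100, 0]) cube([100, 2800, 2400]);


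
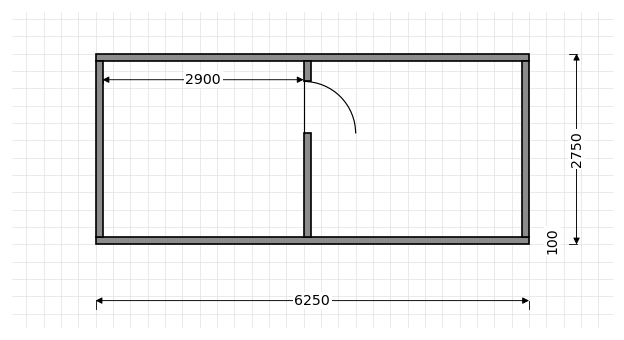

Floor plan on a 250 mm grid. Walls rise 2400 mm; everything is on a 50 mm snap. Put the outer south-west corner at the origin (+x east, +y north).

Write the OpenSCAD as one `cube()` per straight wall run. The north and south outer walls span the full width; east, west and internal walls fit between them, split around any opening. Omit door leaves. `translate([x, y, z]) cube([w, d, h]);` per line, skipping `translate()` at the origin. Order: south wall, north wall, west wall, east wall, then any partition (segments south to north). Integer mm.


cube([6250, 100, 2400]);
translate([0, 2650, 0]) cube([6250, 100, 2400]);
translate([0, 100, 0]) cube([100, 2550, 2400]);
translate([6150, 100, 0]) cube([100, 2550, 2400]);
translate([3000, 100, 0]) cube([100, 1500, 2400]);
translate([3000, 2350, 0]) cube([100, 300, 2400]);


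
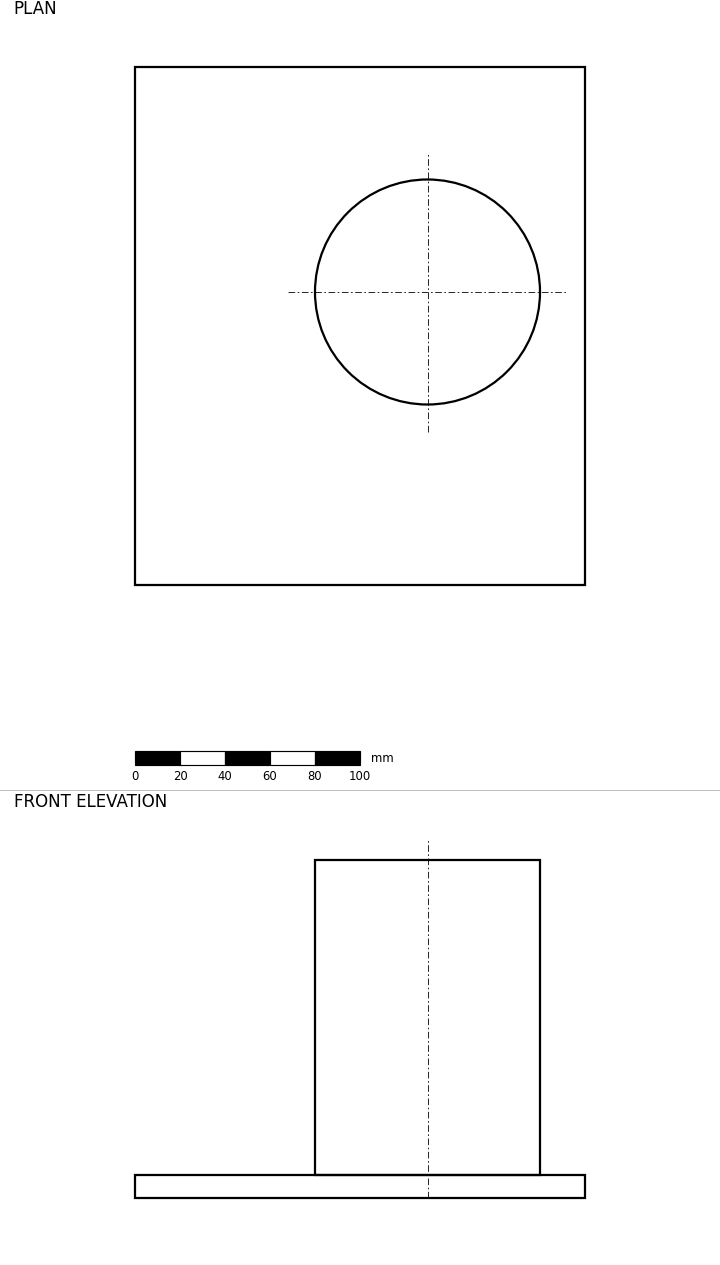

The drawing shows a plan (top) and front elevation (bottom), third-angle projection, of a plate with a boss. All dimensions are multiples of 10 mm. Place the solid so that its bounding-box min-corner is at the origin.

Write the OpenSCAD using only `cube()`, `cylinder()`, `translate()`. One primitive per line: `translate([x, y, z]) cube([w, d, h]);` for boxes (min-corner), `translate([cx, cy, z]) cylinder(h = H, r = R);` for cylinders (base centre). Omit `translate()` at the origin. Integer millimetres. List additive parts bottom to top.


cube([200, 230, 10]);
translate([130, 130, 10]) cylinder(h = 140, r = 50);
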